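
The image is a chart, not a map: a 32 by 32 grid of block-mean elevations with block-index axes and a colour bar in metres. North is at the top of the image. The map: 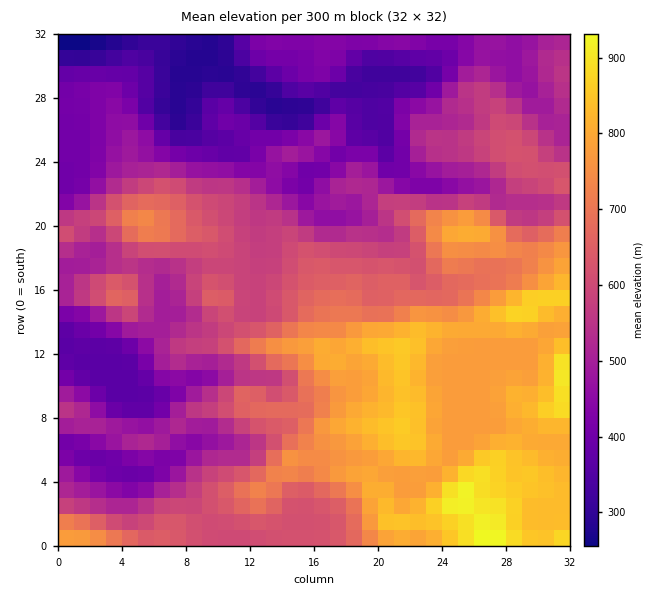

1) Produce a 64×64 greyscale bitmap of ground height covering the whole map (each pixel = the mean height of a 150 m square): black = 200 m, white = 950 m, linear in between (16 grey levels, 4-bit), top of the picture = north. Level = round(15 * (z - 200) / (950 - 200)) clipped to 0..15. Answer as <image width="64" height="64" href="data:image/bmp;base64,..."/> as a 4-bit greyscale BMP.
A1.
<image width="64" height="64" href="data:image/bmp;base64,Qk12CAAAAAAAAHYAAAAoAAAAQAAAAEAAAAABAAQAAAAAAAAIAAATCwAAEwsAABAAAAAAAAAAAAAAABEREQAiIiIAMzMzAERERABVVVUAZmZmAHd3dwCIiIgAmZmZAKqqqgC7u7sAzMzMAN3d3QDu7u4A////AMzMu7qpmZmZiIiIiIiIiIiJmZqrvMzMzN3u//7u3d3uu7u6qpmZmZmIiIiIiIiIiIiZmrvMzMzM3d7v/u3d3d27uqmYiIiZmYiIiIiIiIiIiJmavN3d3d3d7u7u7d3d3aqZmId3iImYiIiIiZmYiIiImZq83d3d3e7u7u7t3d3diIh3d3d4iIiIiImZqpmIiImZmrzdzM3e7u7u7u3d3d13d2ZmZmd4iIiJmZqqqZiImZmqvNzMzN7v/u7u7d3d3XZmZmVVVmd3eImZqruqmZmZqqvM3MzMze7+7u7d3d3dZmZVVERFVmd4iJmqq6qZmaqrvMzMzMzM3u7u3d3d3d1mVVRERERVZneIiZmqq6qqq7vMzMzMzMzN7u7d3d3d3WVURERERERWZ3iIiJmru7u7zMzMzMzMzMze7u3d3d3MVUREREREREVmd3d3iKu7u7u7zMzMzMzMzM3e7d3dzMxEREREVVVVRVZmZmZ3mru7u7u7zMzd3czMzM3d3dzMzERERVVmZmZVVVZmZneJqqu7u7zMzd3dzMzMzM3czMzMRFVWZmd3ZmVVVWZnd4iaq7vMzM3d3d3MzMzMzMzMzMxVZmZmZmZmZmVWZniIiZmrvMzM3d3d3czMzMzMzMzMzGZmZlVVVVZnZmZ3iJmZmaq8zMzd3d3dzMzMzMzMzN3dd3ZlRERERWd3d4iZmZqZmqu8zM3d3d3MzMzMzMzN3e53dlRDMzNEVneIiZqqmaqqq7vMzM3d3czMzMzMzM3e7mZlVDMzM0RFZ3iJmqmZmaqru8zMzd3dzMzMzMzMzN3uVVRDMzMzREVWZniZmIiJqqu8zMzN3dzMzMzMzMzMze5URDMzMzRFVVVVZ3iHd4mqu7zMzM3d3MzMzMzMzMzN7kQzMzMzRFVlVVVWZ3d4iau7zMzMzd3czMzMzMzMzM3uQzMzMzNFVmZmVmZneImaq8zMzMzN3dzMzMzMzMzMze5DMzMzNEVnd3dnd4iZq7u8zMzMzN3d3MzMzMzMzMzN7jMzMzM0VWd3d3iImqu7u7zMzMzd3d3dzMzMzMzMzMzdM0MzNERVZneIiImaqru7vMzMzN3d3d3MzMzMzMzMzM0zREREVWZmd3d4iJmZqqu7u7vMzd3d3dzMzMzMzMzMzDRERVZmZmZmd3eIiIiJmqqqq7u7u8zNzMzMzMzd3MzMRERVZ3d2ZmZneIiIiIiZmqqqqqqqu8zMu8zM3d3dzMxVVWd4iHZmZneImIiIiImaqqqqmZmqu7uru8zd3u7d3WZ3eJmZdmZmeJmZiIiImZmqqqmZmZqqqqqqu8zd7u3dZ3iJmql2Zmd4mZmIiIiZmZmqqZmZmZmZmaqru8zd3d1meImamHdmZ4iZmIiIiImZmZmZmZmZmZmZmqqqq7zM3WZneIiIdmZneIiIiIiIiJmZmZmZmZmImaqqqqqqq7zMZmZnd3d2Znd4iIiIiIiImZmZmZmZmYiaqqqqqqqru8xmZmZnd3d3d3iIiIiIiIiZmZiIiIiIiJqqqqqqqqu7zGZmZmd3iIiIiIiIiId4iImYiIiIiIiJmru7q7u7u7u8d3Zmd4iZmZiIiIiId3iIiIiIiId3eImru7u7u7qqq7uId2d4maqqmZmZiIh3eIiId3d3d3d3iavMzMzLqpqqu4iHd4mqu7qpmZmIh3d4iHdmZmd2Z3iau8zMzLqZmZmqiIiIiau7qqmZiIiHd3d3ZlVVZmZ3iJq7zMzLqYiIiJlnd4iaq7uqqZiIiId3d3ZlVVVVZniJmqqru7qHd3d3iFVmeJmqqqqZmIiIh3d3ZlVWZlVniIiIiIiZmHd3d3d3RFVniJmZmZmIiIiHd2ZlVVZmZmd3d3ZmZmd2Znd3d3hERVZ3iIiZmIh4iHd2ZVVEVmZmZ2ZlVVVVVWZnd3iIiEREVWZ3eIiHd3d3dmVVRERFZndmVURERVVVVmeIiIiZRERFZmZ3d3ZmZmZVVVVURERWZmVURFVVZmZmd4iIiJlEREVWZmZmZVVVVURFVVVEREVWZUREVWZmZnd4iIiIiERERVZmVVVUREREREVWZlVERFVUQ0Vmd3d3eIiIiIh3RERFVWZVVEREQzM0RVZmZmVEREQzRWd3d3iIiIiIh3dEREVVZlVEMzMzMzREVVVmZlREQzNFZ3d3eIiIiIh3ZkRERVVmVUMyIzM0RERDRERWZUMzM0Vnd3d3eIiIh3ZmRERFVVVUMiIjNEREQzIiM0VVQzMzRWdmZnd3iIh3ZmZEREVVVUMyIiM0REQyIiIiNFQzMzNFZmZmZ3eIh3ZmZkRERVVUMyIiIjREMyIiIiIjRDMzM0VlVmd3d4iHZmZnRERFVVQzIiIiM0MyIiIiIiIzMzMzRVVWZ3d4h3ZmZmdERFVVRDMiIiIjMyIiIiMzMiMzMzM0REVmd3d3ZlVmd0RERVREMyIiIiIiIiIjM0RDMyIjMzMzNFZ3d3ZlVmZ3REREREQzIiIiIiIiIjNERERDMiIiIiIzRWd3ZlVWZ3czMzMzNDMiIiIiIiIzREREVVQzIiIiIzNEVmZlVVZndyMiIzMzMyIiIiIiIzRERERVVEMzMzMzM0RVZVVVVmd3IiIiIjMyIiIiIiIzRERERFVURDM0RERERFVVVVVWZ3cRERIiIiIiIiIiIjRFVVVVVVVEREVVVEREVVVVVVZmZhERERIiIiIiIiIiNEVVVVVVVVVVVVVVRERVVWVVVmZm"/>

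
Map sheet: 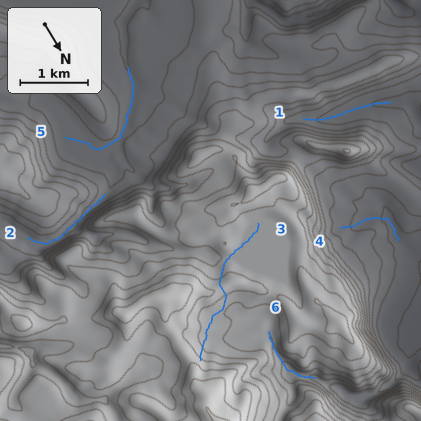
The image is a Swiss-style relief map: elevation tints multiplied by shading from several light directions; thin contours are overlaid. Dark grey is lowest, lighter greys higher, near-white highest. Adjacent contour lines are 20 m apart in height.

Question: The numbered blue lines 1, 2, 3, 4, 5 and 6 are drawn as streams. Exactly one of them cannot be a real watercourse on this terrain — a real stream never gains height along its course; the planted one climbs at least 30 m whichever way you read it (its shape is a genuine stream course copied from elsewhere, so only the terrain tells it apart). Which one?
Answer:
3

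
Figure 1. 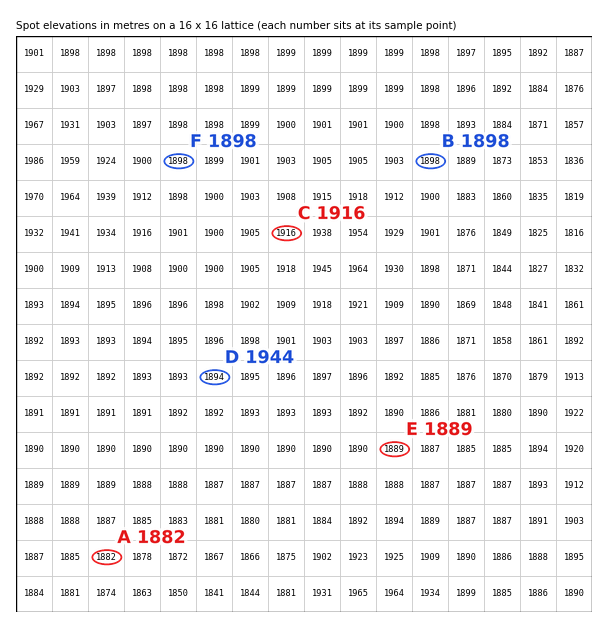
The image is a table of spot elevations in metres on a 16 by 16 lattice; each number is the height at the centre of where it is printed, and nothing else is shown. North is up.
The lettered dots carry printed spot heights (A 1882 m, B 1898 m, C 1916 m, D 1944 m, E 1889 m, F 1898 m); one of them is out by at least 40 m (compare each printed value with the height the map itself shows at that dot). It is D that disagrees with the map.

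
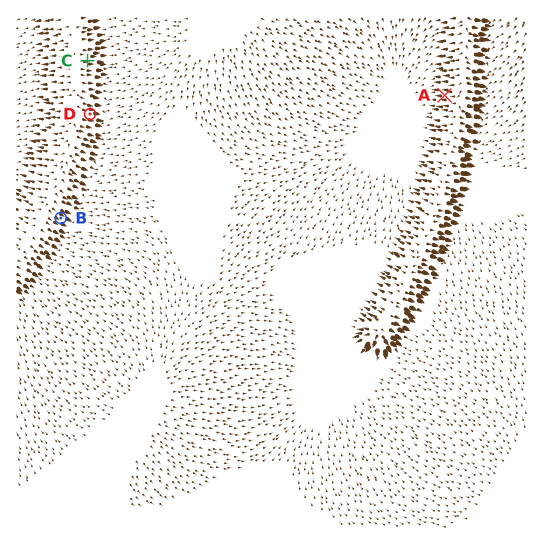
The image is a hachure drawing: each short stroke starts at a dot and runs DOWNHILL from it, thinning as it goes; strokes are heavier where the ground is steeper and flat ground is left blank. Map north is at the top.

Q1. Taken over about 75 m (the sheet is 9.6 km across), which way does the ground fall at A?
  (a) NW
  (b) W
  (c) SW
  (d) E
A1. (b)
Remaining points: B SE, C E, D E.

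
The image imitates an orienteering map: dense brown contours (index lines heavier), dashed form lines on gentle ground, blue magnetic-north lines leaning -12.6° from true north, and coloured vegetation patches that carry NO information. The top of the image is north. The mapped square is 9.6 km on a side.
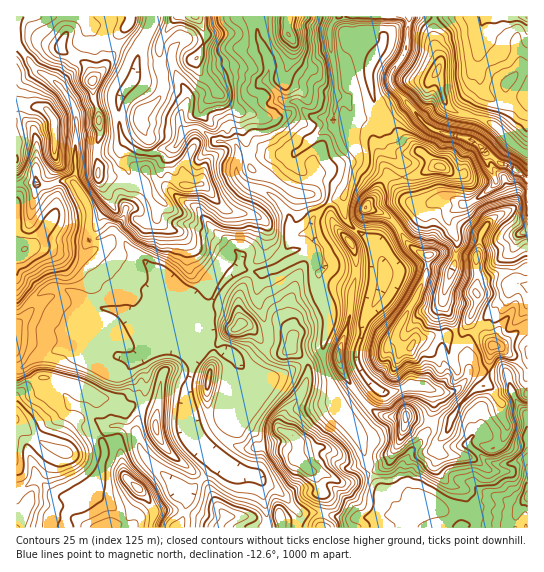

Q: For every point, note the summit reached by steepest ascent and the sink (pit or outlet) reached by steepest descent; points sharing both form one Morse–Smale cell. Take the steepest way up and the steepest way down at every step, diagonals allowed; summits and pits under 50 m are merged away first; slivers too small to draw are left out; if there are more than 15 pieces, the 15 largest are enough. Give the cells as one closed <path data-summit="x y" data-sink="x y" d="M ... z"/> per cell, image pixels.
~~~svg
<path data-summit="93 81" data-sink="483 150" d="M197 127l-12 4-10 16-12 1-12 5-12-1-13-9-13 8-36-2-2 2 1 22-3 6 16 31 0 29 9 0 12-8 4 0 15 18 22 19 18 9 23 26-21 1-21 16-12 1-24-12-21-2-24-16-8-3-11 0-34 25 1 55 5 0 13-11 16-4 22-12 18 6 12 9 18 0 12 5 6 0 38-24 22-1 4-5 0-12-3-8 13-12 11-18 14-12 27 3 37-16 7 0 4 3 4 11 4 1 3-4-1-17-12-17 1-12 19-20 13-4 9-32-2-8-8-8-8-20-5-1-11 5-26 22-51 0-4 2-1-8-3-5-8-3-11 0z"/><path data-summit="293 435" data-sink="483 150" d="M309 256l-7 0-41 18-4 13 0 15 10 24 1 19-19 22-5 2 15 13-4 16-16 15-5 3-5-1-6 5-28 13-3 5 11 13 23 16 11 5 21 4 7 8 8 3 12 9 14 17 24 0 2-3 0-12-11-26 13 3 14 8 9 0 21-12-11-32-20-30-15-40-2-23 6-21 0-14-10-22 1-16-7-14z"/><path data-summit="195 17" data-sink="483 150" d="M257 16l-103 0-1 6-16 35-2 20-12 16-4 9 0 20 5 20 15 10 12 1 12-5 12-1 10-16 12-4 18 14 11 0 8 3 3 5 1 8 4-2 51 0 26-22 14-5 0-8-24-5-14-14-12 0-16-19 2-19-12-28z"/><path data-summit="17 419" data-sink="483 150" d="M73 341l-22 12-16 4-13 11-6 1 1 159 50 0 0-15 22-19 10-16 5-20-1-20 4-9 6-4 8 0 15 6 11-49 0-9-6-12-8 0-12-5-18 0-12-9z"/><path data-summit="411 346" data-sink="483 150" d="M449 199l-7 0-23 8-28 21-12 15 5 24 0 12-4 14-16 28-8 38 11 20 15 13 12 0 16-7 11 0 18 7 12 0 12-9 5-8 1-16-12-14-2-18-12-25 2-15 10-22 2-19-1-9-8-15 0-8 15-9z"/><path data-summit="493 346" data-sink="483 150" d="M487 153l1 13 8 16-21 18-24 11-3 3 0 8 9 15 42 3 20-7-7 18 4 31-4 3-4 9-16 13-9 16-14 15-2 8 2 23-4 12-14 11-20-2 2 7-2 24 18 4-2 8-10 9-2 8 7 5 24 1 11-12 10 4 12-3 8-14 0-6-6-10 0-12 14-8 13-1 0-213-11-10-8-6-8-1z"/><path data-summit="25 249" data-sink="483 150" d="M71 181l-12 0-9 4-11 0-4-2-19 2 0 126 5 0 16-15 13-8 11 0 8 3 24 16 21 2 24 12 12-1 21-16 19-1 1-2-22-24-18-9-22-19-15-18-4 0-12 8-9 0 0-29-9-19z"/><path data-summit="437 71" data-sink="527 17" d="M527 16l-92 0-2 10 2 21 5 11-4 17 4 6 5 22 10 9 34 9 8 6 18 20 11 6 2 0z"/><path data-summit="493 346" data-sink="527 497" d="M526 393l-11 2-14 8 0 12 6 10 0 6-7 14-6 3-17-4-11 12-24-1-7-5 2-8 10-9 2-8-11-4-7 1-10 19-10 10-10 16 0 10 8 20 8 11 4-3 10 0 12 6 10 0 41-14 9 2 16 8 9-9 0-103z"/><path data-summit="93 81" data-sink="483 150" d="M81 16l-65 1 0 26 21 28 14 8 10 8 10 14 4 12 24-9 19-3 17-24 2-15 0-5-11-8-20-5-7-4z"/><path data-summit="138 489" data-sink="483 150" d="M121 425l-8 0-6 4-4 9 1 20-5 20-10 16-22 19 1 14 110 1 6-13 3-20-39-34-8-12-4-16z"/><path data-summit="155 426" data-sink="483 150" d="M199 336l-22 1-36 24 6 12 0 9-3 19-8 25 4 23 11 15 28 27 7 2 7-4 24-28-22-19-6-11-2-42z"/><path data-summit="441 167" data-sink="483 150" d="M409 104l-24 19-8 2 6 20 20 21 0 20 4 11 4 4 16 3 15-5 7 0 13 5 7 0 24-18 3-7-8-13-1-12-10-11-12-6-18-2-14-6-17-15z"/><path data-summit="93 81" data-sink="483 150" d="M409 16l-71 0-6 7-3 7 0 9 7 36 0 16 1 4 10 7 7 14 28 8 16-11 10-10-13-13-6-12 18-31z"/><path data-summit="54 125" data-sink="483 150" d="M17 44l-1 139 19 0 4 2 11 0 9-4 14 2 3-10-1-64-14-22-10-8-14-8z"/>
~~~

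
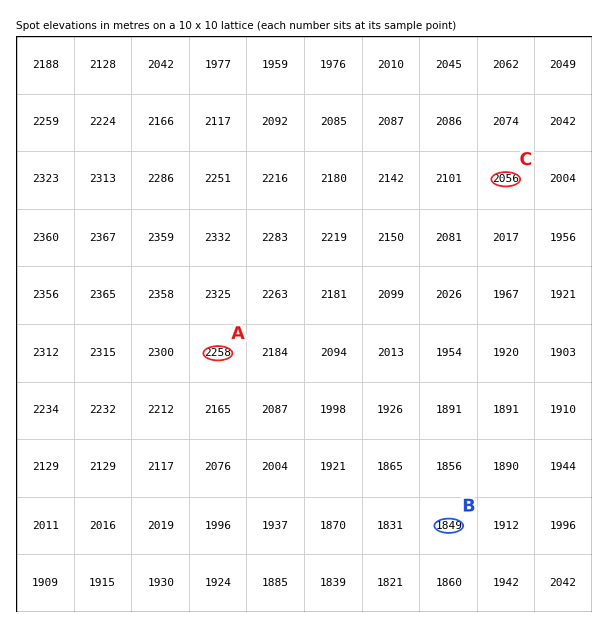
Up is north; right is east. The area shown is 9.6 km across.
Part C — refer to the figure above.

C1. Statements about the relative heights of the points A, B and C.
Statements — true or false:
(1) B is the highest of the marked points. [false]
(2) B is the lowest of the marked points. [true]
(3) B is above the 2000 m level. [false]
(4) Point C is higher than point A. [false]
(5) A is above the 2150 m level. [true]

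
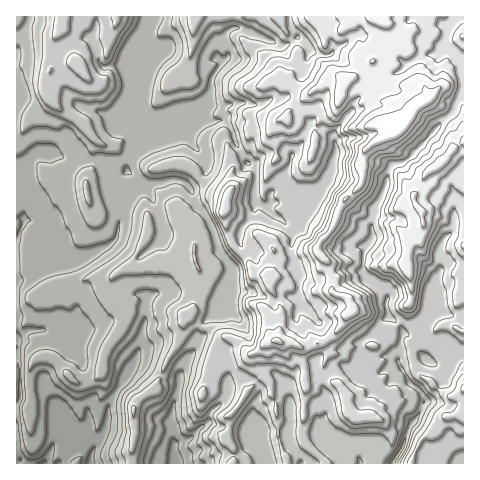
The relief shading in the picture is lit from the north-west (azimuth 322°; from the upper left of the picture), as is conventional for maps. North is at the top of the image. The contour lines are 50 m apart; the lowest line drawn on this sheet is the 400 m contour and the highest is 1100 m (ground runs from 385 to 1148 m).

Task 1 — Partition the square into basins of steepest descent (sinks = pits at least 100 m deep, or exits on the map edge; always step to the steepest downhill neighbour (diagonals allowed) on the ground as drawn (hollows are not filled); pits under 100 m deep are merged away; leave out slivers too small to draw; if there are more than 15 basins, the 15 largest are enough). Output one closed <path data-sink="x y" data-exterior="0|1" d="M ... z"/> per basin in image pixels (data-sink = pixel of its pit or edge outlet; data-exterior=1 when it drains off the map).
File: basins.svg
<path data-sink="43 463" data-exterior="1" d="M463 16l-447 1 1 447 114 0 4-29-1-30 7-9 15-7 11-28 14-21 3-20 4-5 13 13 9 1 10 7 18 6 11 11 8-1 9-8-4 17 1 14-17 17-6 12-10 12-2 25 6 10-1 12 92 0-21-21-2-5 4-49-5-40 7-1 21-9 13-12 4-10 7-7-6-12-15-5 1-14-5-16 29 0 14 4 35-3 1-21 12-6 4-5-1-20-7-8-1-8 6-6 6-15 16-12 12-14 10-7z"/><path data-sink="392 463" data-exterior="1" d="M463 142l-9 6-12 14-16 12-6 15-6 6 1 8 7 8 1 20-4 5-12 6-1 21-35 3-14-4-29 1 5 15-1 14 15 5 6 12-7 7-4 10-13 12-21 9-7 1 5 40-4 49 2 5 22 22 84 0 11-24 6-6 10-3 11-15 16-3z"/><path data-sink="176 463" data-exterior="1" d="M188 315l-4 5-3 20-13 18-12 31-15 7-7 9 1 30-3 16 0 13 101-1 1-12-6-10 2-25 10-12 6-12 17-17-1-14 2-5 0-10-9 7-6 0-11-11-18-6-10-7-9-1z"/>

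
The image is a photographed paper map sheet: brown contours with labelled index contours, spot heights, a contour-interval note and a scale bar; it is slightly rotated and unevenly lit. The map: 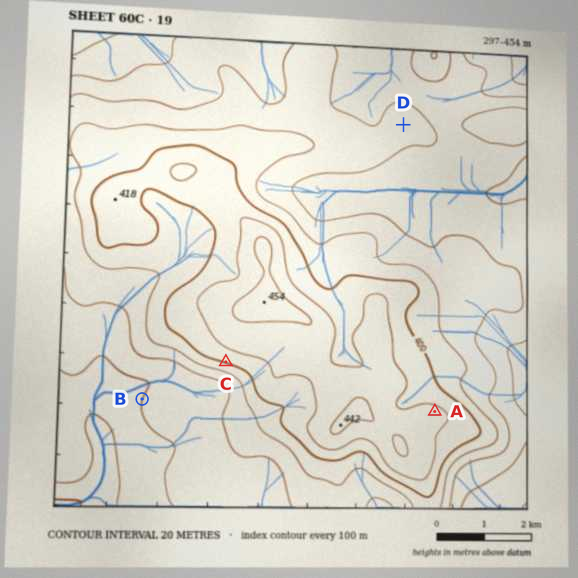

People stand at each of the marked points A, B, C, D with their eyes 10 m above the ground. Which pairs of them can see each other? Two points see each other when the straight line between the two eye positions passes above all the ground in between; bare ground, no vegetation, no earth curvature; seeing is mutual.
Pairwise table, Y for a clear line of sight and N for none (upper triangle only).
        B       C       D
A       N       N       Y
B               Y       N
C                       N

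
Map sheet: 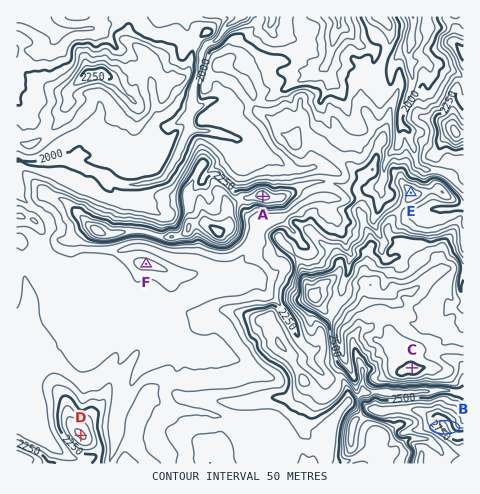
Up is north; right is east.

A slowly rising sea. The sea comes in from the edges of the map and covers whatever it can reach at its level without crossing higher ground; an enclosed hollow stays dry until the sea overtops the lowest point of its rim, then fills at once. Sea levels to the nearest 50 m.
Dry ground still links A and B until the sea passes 2200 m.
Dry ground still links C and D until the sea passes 2150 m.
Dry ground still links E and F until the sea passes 2100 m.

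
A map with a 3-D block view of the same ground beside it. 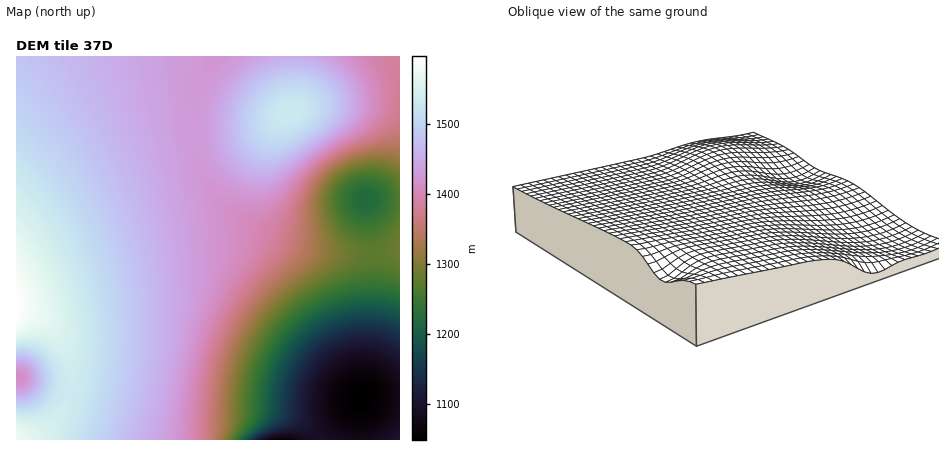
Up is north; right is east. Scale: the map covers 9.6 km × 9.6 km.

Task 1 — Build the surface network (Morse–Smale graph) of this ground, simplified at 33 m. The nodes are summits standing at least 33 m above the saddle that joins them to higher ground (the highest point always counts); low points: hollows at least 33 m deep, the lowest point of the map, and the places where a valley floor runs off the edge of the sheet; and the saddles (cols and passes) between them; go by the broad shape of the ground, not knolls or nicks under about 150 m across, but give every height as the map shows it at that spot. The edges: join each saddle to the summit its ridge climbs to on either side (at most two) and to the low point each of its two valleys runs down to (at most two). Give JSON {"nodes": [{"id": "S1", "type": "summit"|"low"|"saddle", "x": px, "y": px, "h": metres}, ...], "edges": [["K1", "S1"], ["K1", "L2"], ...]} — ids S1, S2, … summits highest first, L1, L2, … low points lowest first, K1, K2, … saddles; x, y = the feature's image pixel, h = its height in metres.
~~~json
{"nodes": [
{"id": "S1", "type": "summit", "x": 16, "y": 312, "h": 1597},
{"id": "S2", "type": "summit", "x": 16, "y": 440, "h": 1578},
{"id": "S3", "type": "summit", "x": 290, "y": 114, "h": 1532},
{"id": "L1", "type": "low", "x": 360, "y": 400, "h": 1049},
{"id": "L2", "type": "low", "x": 366, "y": 200, "h": 1220},
{"id": "L3", "type": "low", "x": 18, "y": 378, "h": 1412},
{"id": "K1", "type": "saddle", "x": 70, "y": 392, "h": 1534},
{"id": "K2", "type": "saddle", "x": 194, "y": 136, "h": 1430},
{"id": "K3", "type": "saddle", "x": 372, "y": 254, "h": 1275}],
"edges": [["K1", "S1"], ["K1", "S2"], ["K1", "L1"], ["K1", "L3"], ["K2", "S1"], ["K2", "S3"], ["K2", "L2"], ["K3", "S1"], ["K3", "L1"], ["K3", "L2"]]}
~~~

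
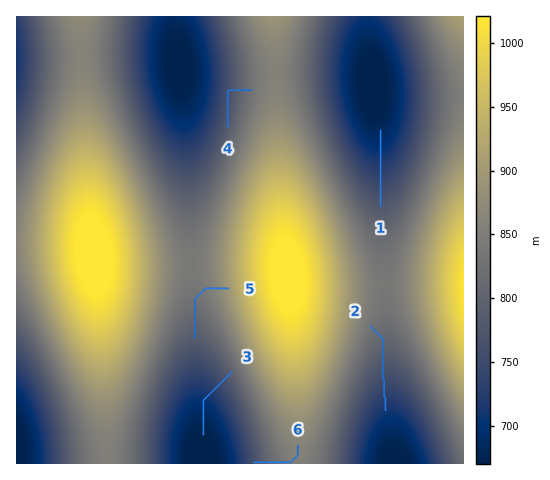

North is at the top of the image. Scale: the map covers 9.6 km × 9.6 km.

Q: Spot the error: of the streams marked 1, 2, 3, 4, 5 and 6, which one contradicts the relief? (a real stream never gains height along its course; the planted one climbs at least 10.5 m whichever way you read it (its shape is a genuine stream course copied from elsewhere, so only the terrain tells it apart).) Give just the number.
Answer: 4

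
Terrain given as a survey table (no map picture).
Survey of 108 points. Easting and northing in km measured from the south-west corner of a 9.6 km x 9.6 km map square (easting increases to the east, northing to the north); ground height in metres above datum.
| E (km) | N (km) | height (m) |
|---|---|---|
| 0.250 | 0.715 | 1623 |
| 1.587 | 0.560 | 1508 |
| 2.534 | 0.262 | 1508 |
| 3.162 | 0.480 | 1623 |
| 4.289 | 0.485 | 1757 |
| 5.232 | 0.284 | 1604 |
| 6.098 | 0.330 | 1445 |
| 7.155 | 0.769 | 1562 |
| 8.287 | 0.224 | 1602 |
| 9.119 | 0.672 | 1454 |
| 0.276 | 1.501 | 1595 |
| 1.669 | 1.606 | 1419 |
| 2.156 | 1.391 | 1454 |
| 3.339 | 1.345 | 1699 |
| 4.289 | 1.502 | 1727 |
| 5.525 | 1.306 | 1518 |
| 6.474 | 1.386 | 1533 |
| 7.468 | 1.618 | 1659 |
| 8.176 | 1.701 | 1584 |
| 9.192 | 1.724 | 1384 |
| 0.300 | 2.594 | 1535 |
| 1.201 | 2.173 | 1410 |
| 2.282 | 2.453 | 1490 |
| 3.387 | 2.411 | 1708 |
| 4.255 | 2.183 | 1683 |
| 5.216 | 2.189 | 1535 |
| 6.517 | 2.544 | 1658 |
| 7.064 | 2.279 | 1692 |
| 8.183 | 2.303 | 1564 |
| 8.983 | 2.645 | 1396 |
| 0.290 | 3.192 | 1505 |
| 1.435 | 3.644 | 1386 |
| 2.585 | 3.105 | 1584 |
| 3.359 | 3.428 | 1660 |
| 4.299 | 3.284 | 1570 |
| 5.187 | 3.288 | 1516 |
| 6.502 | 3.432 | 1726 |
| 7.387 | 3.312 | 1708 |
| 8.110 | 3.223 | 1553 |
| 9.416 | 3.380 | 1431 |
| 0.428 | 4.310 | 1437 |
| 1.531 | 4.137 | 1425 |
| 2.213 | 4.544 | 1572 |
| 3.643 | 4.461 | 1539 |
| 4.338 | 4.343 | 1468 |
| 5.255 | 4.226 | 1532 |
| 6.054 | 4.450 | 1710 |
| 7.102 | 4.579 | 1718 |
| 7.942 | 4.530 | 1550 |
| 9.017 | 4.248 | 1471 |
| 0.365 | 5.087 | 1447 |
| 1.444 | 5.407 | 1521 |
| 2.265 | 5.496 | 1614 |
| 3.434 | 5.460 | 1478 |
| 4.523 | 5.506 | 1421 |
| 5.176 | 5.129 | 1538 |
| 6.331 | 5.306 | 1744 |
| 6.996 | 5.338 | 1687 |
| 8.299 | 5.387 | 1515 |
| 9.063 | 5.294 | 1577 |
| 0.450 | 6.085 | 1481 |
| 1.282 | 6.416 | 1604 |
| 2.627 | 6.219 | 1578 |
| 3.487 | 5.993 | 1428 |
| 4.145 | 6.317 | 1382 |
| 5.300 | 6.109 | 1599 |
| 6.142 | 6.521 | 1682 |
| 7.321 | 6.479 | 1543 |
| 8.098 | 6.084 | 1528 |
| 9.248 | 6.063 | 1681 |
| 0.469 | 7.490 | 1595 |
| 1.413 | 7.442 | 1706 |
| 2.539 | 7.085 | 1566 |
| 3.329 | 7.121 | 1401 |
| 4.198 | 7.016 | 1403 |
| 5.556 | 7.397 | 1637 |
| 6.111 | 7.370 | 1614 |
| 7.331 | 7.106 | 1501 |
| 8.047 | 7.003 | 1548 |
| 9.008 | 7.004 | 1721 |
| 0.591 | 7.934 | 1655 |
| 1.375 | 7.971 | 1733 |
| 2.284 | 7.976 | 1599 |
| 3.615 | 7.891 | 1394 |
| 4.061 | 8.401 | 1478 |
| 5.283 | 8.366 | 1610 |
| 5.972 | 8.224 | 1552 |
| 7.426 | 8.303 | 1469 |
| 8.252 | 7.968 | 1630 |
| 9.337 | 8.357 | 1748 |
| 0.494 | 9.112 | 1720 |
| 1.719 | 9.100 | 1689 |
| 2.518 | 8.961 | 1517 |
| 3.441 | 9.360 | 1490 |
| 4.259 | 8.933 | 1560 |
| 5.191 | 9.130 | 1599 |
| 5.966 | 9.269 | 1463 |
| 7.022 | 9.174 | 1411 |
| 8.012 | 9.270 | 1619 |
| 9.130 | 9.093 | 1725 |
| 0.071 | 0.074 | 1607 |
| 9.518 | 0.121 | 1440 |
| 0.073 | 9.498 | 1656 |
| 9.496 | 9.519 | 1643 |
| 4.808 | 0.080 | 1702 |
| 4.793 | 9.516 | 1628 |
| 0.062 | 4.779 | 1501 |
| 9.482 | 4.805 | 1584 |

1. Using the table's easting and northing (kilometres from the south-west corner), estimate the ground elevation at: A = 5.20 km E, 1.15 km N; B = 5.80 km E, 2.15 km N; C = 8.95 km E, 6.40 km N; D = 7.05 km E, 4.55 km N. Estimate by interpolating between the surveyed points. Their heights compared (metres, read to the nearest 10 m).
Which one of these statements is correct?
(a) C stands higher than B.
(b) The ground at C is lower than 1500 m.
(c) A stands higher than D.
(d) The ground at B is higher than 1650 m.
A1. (a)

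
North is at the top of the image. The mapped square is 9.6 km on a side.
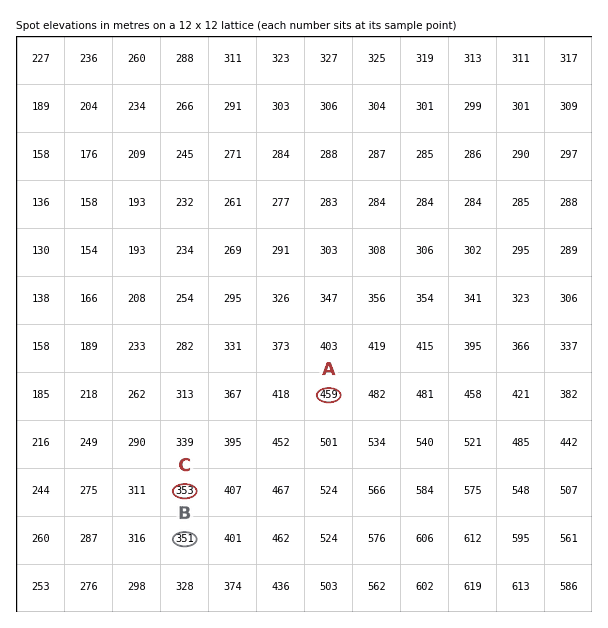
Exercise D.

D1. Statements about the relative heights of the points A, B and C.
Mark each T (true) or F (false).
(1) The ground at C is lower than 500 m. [T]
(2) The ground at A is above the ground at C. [T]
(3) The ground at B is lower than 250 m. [F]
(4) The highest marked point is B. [F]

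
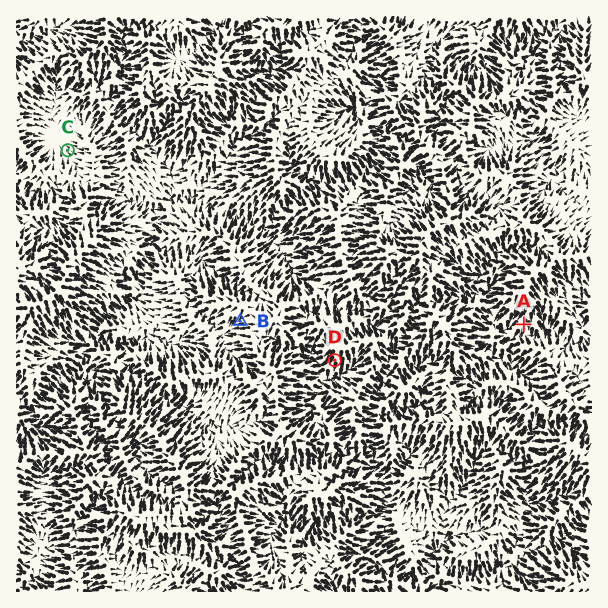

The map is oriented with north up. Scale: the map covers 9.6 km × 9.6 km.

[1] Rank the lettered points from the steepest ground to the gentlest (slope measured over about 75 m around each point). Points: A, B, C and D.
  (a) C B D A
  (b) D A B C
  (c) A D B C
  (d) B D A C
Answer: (c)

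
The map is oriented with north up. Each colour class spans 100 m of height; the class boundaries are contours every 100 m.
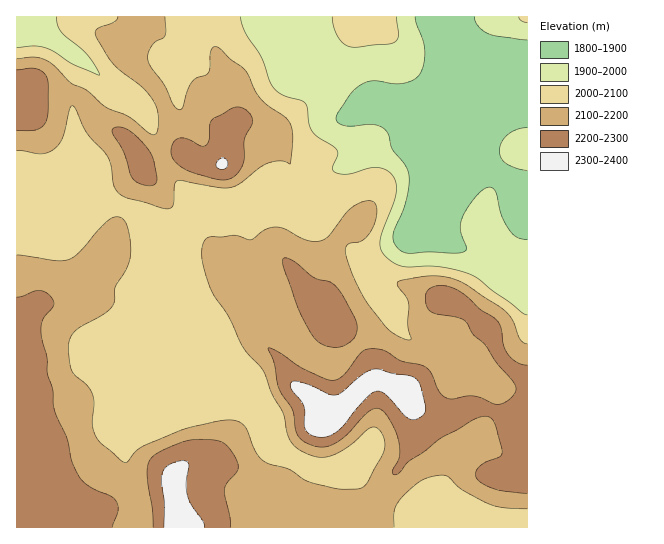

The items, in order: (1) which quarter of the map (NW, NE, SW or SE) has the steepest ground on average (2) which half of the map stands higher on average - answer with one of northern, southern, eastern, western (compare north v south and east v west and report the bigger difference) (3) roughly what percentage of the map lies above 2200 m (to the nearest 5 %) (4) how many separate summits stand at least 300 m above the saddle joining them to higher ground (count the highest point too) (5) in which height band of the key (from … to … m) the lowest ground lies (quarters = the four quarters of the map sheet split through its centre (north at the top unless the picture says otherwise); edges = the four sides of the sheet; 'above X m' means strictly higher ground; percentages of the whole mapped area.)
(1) The south-east quarter is the steepest part of the map.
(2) The southern half stands higher on average than the northern half.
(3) About 20 % of the map lies above 2200 m.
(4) Counting only tops that stand 300 m proud, the map has 1 summit.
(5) The lowest point is somewhere between 1800 and 1900 m.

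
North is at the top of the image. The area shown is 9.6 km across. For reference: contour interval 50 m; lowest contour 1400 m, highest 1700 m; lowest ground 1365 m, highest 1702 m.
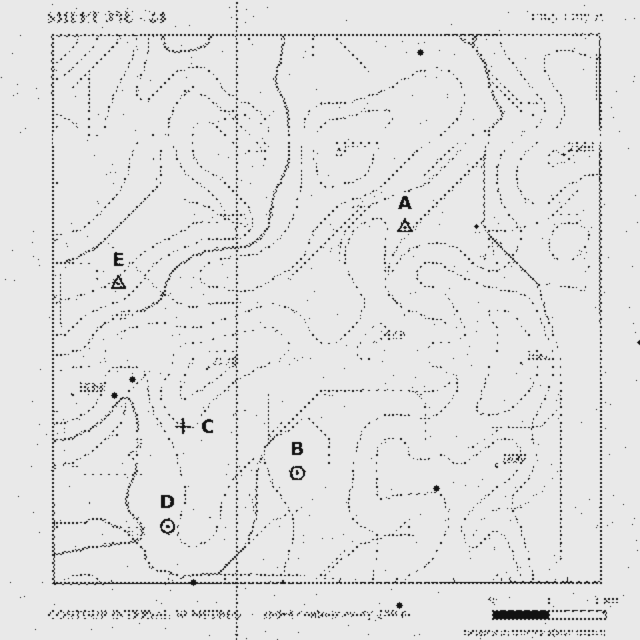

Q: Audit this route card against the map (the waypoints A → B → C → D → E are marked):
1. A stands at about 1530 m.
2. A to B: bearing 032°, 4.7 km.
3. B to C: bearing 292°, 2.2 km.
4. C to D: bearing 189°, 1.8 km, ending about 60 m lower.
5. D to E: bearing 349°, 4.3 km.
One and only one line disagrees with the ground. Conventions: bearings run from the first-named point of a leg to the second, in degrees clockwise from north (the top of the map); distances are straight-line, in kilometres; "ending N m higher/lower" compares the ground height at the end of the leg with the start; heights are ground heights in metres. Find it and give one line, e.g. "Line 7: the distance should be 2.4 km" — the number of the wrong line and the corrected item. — Line 2: the bearing should be 204°.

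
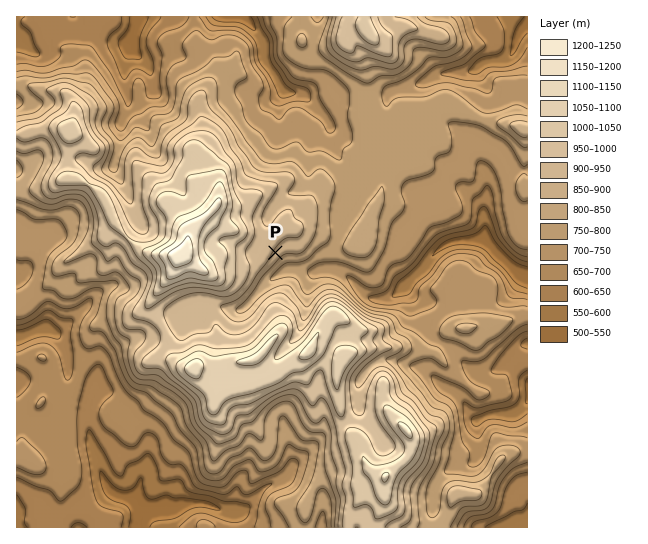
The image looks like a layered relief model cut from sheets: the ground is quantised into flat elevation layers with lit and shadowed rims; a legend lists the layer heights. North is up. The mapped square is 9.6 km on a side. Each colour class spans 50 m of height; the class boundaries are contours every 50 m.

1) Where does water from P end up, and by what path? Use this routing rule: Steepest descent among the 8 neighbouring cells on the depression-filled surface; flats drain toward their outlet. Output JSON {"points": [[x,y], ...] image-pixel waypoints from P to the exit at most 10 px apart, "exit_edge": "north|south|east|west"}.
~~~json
{"points": [[275, 253], [286, 263], [294, 270], [305, 270], [315, 271], [326, 270], [337, 271], [347, 277], [358, 287], [369, 298], [379, 299], [390, 298], [401, 289], [411, 279], [422, 270], [430, 259], [439, 249], [450, 243], [461, 241], [471, 241], [482, 241], [493, 249], [503, 259], [514, 270], [525, 274], [527, 275]], "exit_edge": "east"}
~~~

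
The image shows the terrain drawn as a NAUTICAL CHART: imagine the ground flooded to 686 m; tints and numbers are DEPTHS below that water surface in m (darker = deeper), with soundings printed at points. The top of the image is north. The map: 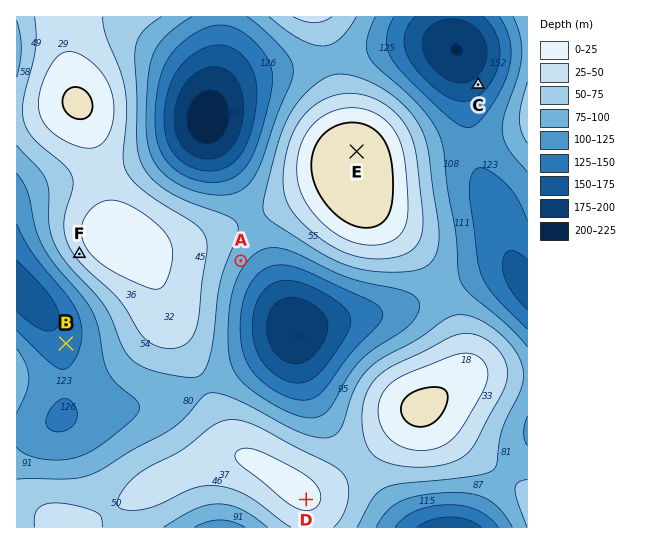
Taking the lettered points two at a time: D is above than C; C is below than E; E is above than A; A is below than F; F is above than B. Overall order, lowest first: C B A F D E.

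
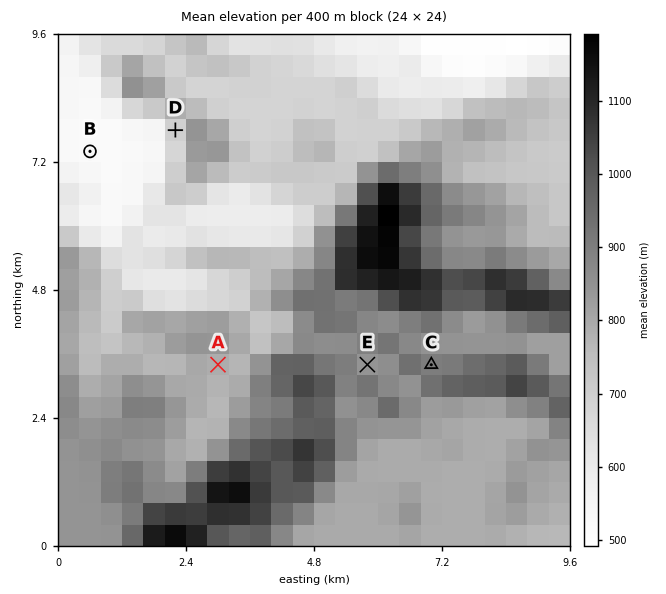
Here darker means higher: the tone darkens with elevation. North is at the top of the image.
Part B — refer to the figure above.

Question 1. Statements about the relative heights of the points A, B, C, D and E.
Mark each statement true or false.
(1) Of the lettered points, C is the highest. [true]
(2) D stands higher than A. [false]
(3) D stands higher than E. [false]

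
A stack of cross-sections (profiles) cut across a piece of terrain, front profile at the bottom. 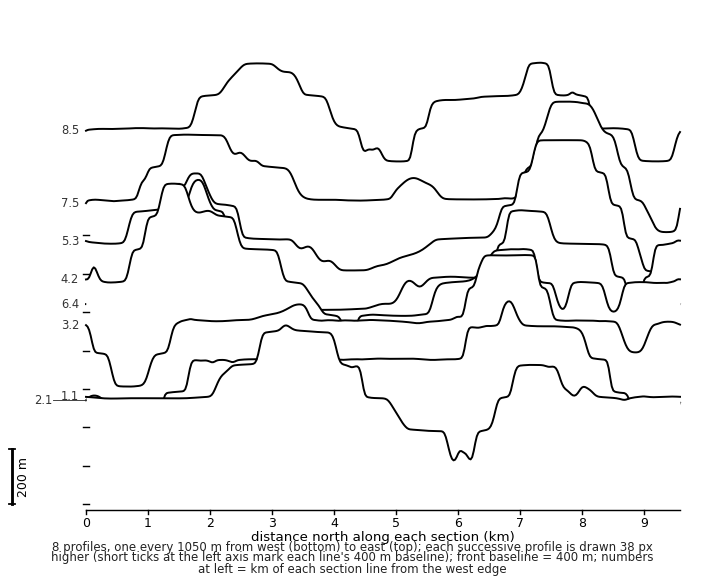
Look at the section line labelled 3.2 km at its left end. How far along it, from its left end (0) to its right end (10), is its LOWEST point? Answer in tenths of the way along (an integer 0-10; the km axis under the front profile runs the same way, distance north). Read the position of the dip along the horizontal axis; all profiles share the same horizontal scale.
1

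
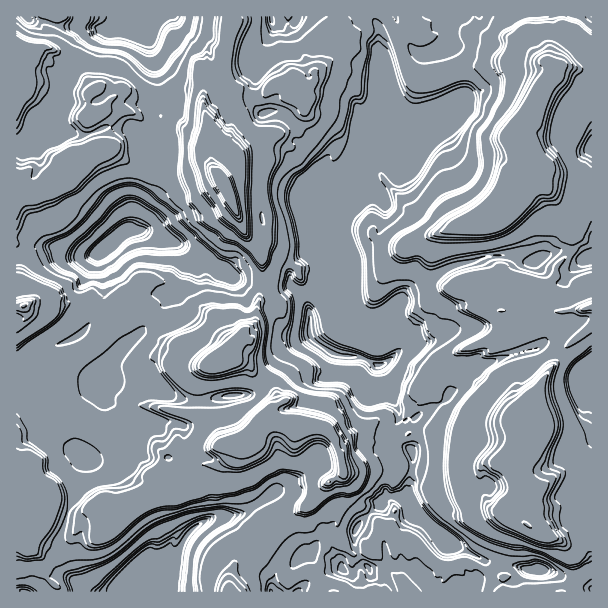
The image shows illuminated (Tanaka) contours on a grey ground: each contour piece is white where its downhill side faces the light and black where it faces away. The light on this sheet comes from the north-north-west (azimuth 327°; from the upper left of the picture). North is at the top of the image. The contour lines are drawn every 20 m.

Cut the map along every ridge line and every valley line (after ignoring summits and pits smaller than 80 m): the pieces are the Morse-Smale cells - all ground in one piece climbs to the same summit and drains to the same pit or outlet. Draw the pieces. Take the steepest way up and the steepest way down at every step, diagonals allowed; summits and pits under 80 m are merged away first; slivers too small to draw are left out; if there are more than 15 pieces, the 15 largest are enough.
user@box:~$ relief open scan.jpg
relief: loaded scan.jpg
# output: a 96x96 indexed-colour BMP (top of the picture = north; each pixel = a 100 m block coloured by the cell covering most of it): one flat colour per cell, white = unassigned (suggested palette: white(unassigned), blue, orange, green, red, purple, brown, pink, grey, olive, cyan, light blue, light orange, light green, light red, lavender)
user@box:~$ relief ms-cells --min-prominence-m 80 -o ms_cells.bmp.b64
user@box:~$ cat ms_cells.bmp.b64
<image width="96" height="96" href="data:image/bmp;base64,Qk12EgAAAAAAAHYAAAAoAAAAYAAAAGAAAAABAAQAAAAAAAASAAATCwAAEwsAABAAAAAAAAAA////ALR3HwAOf/8ALKAsACgn1gC9Z5QAS1aMAMJ34wB/f38AIr28AM++FwDox64AeLv/AIrfmACWmP8A1bDFAIiI/////4iIiIjd3d3d3d3d2qqqqqqqqqqqqqqqqqqqqqqqqqqqpVVVVVVVVVVVVYiIj///iIiIiIiN3d3d3d3d2qqqqqqqqqqqqqqqqqqqqqqqqqqqpVVVVVVVVVVVVYiIiP+IiIiIiIiN3d3d3d3d3aqqqqqqqqqqqqqqqqqqqqqqqqqqpVVVVVVVVVVVVYiIiIiIiIiIiIiI3d3d3d3d3aqqqqqqqqqqqqmqqqqqqqqqqqqqpVVVVVVVVVVVVYiIiIiIiIiIiIiIiN3d3d3d3aqqqqqqqqqqqpmZqqqqqqqqqqqqqlVVVVVVVVVVVYiIiIiIiIiIiIiIiIjd3d3d3dqqqqqqqqqqqpmaqqqqqqqqqqqqpVVVVVVVVVVVVYiIiIiIiIiIiIiIiIiN3d3d3dqqqqqqqpqqqZmaqqqqqqqqqqqlVVVVVVVVVVVVVYiIiIiIiIiIiIiIiIiN3d3d3d2qqqqqqZmqqZmaqqqqqqqqqqVVVVVVVVVVVVVVVYiIiIiIiIiIiIiIiIiI3d3d3d2qqqqqmZmamZmaqqqqqqqqqlVVVVVVVVVVVVVVVYiIiIiIiIiIiIiIiIiIjd3d3d2qqqqqmZmZmZmaqqqqqqqqpVVVVVVVVVVVZmVVVYiIiIiIiIiIiIiIiIiIiN3d3d3aqqqpmZmZmZmaqqqqqqqqVVVVVVVVVVVmZmZVVTOIiIiIiIiIiIiIiIiIiI3d3d3dqqqpmZmZmZmaqqqqqqqlVVVVVVVVVVZmZmZmZjM4iIiIiIiIiIiIiIiIiIiI3d3d3dqZmZmZmZmZqqqqqqVVVVVVVVVVVmZmZmZmZjMziIMzM4iIiIiIiIiIiIiIiIjd3d2IiZmZmZmZmqqqqlVVVVZVVVVVZmZmZmZmZjMzMzMzMzMzMzOIiIiIiIiIiIiI3d2IiJmZmZmZmZqqqlVVVmZlVVZmZmZmZmZmZjMzMzMzMzMzMzMziIiIiIiIiIiIjdiIiImZmZmZmZqqpVVVVmZmZmZmZmZmZmZmZjMzMzMzMzMzMzMzMzOIiIiIiIiIiIiIiIiJmZmZmZmqpVVVVVVmZmZmZmZmZmZmZjMzMzMzMzMzMzMzMzOIiIiIiIiIiIiIiIiJmZmZmZmqpVVVVVVmZmZmZmZmZmZmZjMzMzMzMzMzMzMzMzOIiIiIiIiIiIiIiIiImZmZmZmqqlVVVVVmZmZmZmZmZmZmZjMzMzMzMzMzMzMzMzOIiIiIiIiIiIiIiIiIiJmZmZmqqlVVVVVWZmZmZmZmZmZmZjMzMzMzMzMzMzMzMzMziIiIiIiIiIiIiIiIiImZmZmqqlVVVVVVVmZmZmZmZmZmZjMzMzMzMzMzMzMzMzMzMzMziIiIiIiIiIiIiJmZmZmaqlVVVVVVVVVVZmZmZmZmZjMzMzMzMzMzMzMzMzMzMzMzOIiIiIiIiIiIiJmZmZmVqlVVVVVVVVVVVmZmZmZmZjMzMzMzMzMzMzMzMzMzMzMzOIiIiIiIiIiIiJmZmZlVVVVVVVVVVVVVVWZmZmZmZjMzMzMzMzMzMzMzMzMzMzMzMziIiIiIiIiIiZmZmZVVVVVVVVVVVVVVVVZmZmZmZjMzMzMzMzMzMzMzMzMzMzMzMzM4iIiIiIiIiZmZmZVVVVVVVVVVVVVVVVVmZmZmZjMzMzMzMzMzMzMzMzMzMzMzMzMziIiIiIiImZmZmZlVVVVVVVVVVVVVVVVmZmZmZjMzMzMzMDMzMzMzMzMzMzMzMzMzOIiIiIiJmZmZmZmVVVVVVVVVVVVVVVVmZmZmZjMzMzMzMAMzMzMzMzMzMzMzMzMzOZiIiZmZmZmZmZmZVVVVVVVVVVVVVVZmZmZmZjMzMzMzMAAzMzMzMzMzMzMzMzMzOZmZmZmZmZmZmZmZVVVVVVVVVVVVVVZmZmZmZjMzMzMzMAAzMzMzMzMzMzMzMzMzM5mZmZmZmZmZmZmZVVVVVVVVVVVVVVZmZmZmZjMzMzMzMwAzMzMzMzMzMzMzMzMzMzOZmZmZmZmZmZmVVVVVVVVVVVVVVVVmZmZmZjMzMzMzMzAzMzMzMzMzMzMzMzMzMzmZmZmZmZmZmZmVVVVVVVVVVVVVVVZmZmZmZjMzMzMzMzMzMzMzMzMzMzMzMzMzMzmZmZmZmZmZERVVVVVVVVVVVVVVVWZmZmZmZjMiIjMzMzMzMzMzMzMzMzMzMzMzM5mZmZmZmZmRERVVVVVVVVVVVVVVVWZmZmZmZjIiIiIiIiMzMzMzMzMzMzMzMzMzOZmZmZmZmZERERVVVVVVVVVVVVVVVWZmZmZmZjIiIiIiIiIzMzMzMzMzMzMzMzMzmZmZmZmZmRERERVVVVVVVVVVVVVVVWZmZmZmZsIiIiIiIiIjMzMzMzMzMzMzMzM5mZmZmZmZmRERERVVVVVVBVVVVVVVVWZmZmZmZswiIiIiIiIiMzMzMzMzMzMzMzmZmZmZmZmZmRERERFVVVVVUFVVVVVVVmZmZmZmZszMIiIiIiIiIzMzMzMzMzMzOZmZmZmZmZmZmREREREVVVVVVQVVVVVVVmZmZmZmZszMwiIiIiIiIjMzMzMzMzMzOZmZmZmZmZmZEREREREVVVVVVVVVVVVVVmZmZmZmZszMzMwiIiIiIiMzMzMzMzMzM5mZmZmZmZkREREREREVVVVVVVVVVVVVZmZmZmZmZszMzMzMIiIiIiIzMzMzMzMzMzmZmZmZmZERERERERFVVVVVVVVVVVVVZmZmZmZmZszMzMzMwiIiIiIjMzMzMzMzMzOZmZmZmZERERERREVVVVVVVVVVVVVVZmZmZmZmZszMzMzMzCIiIiIiMzMzMzMzMzM5mZmZmZEREREURERVVVVVVVVVVVVVZmZmZmZmZszMzMzMzMIiIiIiIzMzMzMzMzMzmZmZmZERERFERERFVVVVVVVVVVVVZmZmZmZmZszMzMzMzMIiIiIiIjMzMzMzMzMzmZmZmZERERFERERFVVVVVVVVVVVVZmZmZmZmZszMzMzMzMwiIiIiIjMzMzMzMzMzmZmZmZERERFEREREVVVVVVVVVVZmZmZmZmZmZszMzMzMzMwiIiIiIiMzMzMzMzMzmZmZmRERERREREREVVVVVVVVVWZmZmZmZmZmZszMzMzMzMzCIiIiIiIzMzMzMzMzOZmZkRERERRERERERVVVVVVVZmZmZmZmZmZmZszMzMzMzMwiIiIiIiIiMzMzMzMzMREZERERERREREREREVVVVVmZmZmZmZmZmZmZszMzMzMzMwiIiIiIiIiMzMzMzMyIhEREREREURERERERERVVVVVVVVmZmZmZmZmZszMzMzMzMwiIiIiIiIiIzMzMyIiIREREREREUREREREREREVVVVVVVmZmZmZmZmZszMzMzMzMwiIiIiIiIiIzMzIiIiIREREREREURERERERERERVVVVVVmZmZmZmZmZszMzMzMzMwiIiIiIiIiIzMiIiIiIREREREREURERERERERERERVVVVmZmZmZmZmZszMzMzMzMwiIiIiIiIiIzIiIiIiIREREREREURERERERERERERERVVmZru2ZmZmZizMzMzCIiIiIiIiIiIiIyIiIiIiIREREREREeRERERERERERERERES7u7u7tmZruyIiIiIiIiIiIiIiIiIiIiIiIiIiERERERERHu5EREREREREREREREu7u7u7u7u7uyIiIiIiIiIiIiIiIiIiIiIiIiIiIREREREe7u7u5EREREREREREREu7u7u7u7u7uyIiIiIiIiIiIiIiIiIiIiIiIiIiIhEREREe7u7u7kREREREREREREu7u7u7u7u7uyIiIiIiIiIiIiIiIiIiIiIiIiIiIhERERER7u7u7uREREREREREREu7u7u7u7u7uyIiIiIiIiIiIiIiIiIiIiIiIiIiIhERERERHu7u7uREREREREREREu7u7u7u7u7uyIiIiIiIiIiIiIiIiIiIiIiIiIiIhEREREREe7u7uREREREREREREu7u7u7u7u7uyIiIiIiIiIiIiIiIiIiIiIiIiIiIhERERERERHu7uRERERERERERES7u7u7u7u7uyIiIiIiIiIiIiIiIiIiIiIiIiIiIREREREREREe7uRERERERERERERLu7u7u7u7uyIiIiIiIiIiIiIiIiIiIiIiIhEREREREREREREe7uREREREREREREREu7u7u7u7uyIiIiIiIiIiIiIiIiIiIiIiIREREREREREREREe7kREREREREREREREu7u7u7u7uyd3dyIiIiIiIiIiIiIiIiIiIREREREREREREREe7kRERERERERERERES7u7u7u7u3d3d3ciIiIiIiIiIiIiIiIiEREREREREREREREe5ERERERERERERERERLu7u7u7u3d3d3ciIiIiIiIiIiIiIiIiEREREREREREREREUREREREREREREREREREu7u7u7u3d3d3dyIiIiIiIiIiIiIiIiIREREREREREREREURERERERERERERERERES7u7u7u3d3d3dyIiIiIiIiIiIiIiIiIhEREREREREREREURERERERERERERERERES7u7u7u3d3d3d3ciIiIiIiIiIiIiIiIhEREREREREREREUREREREREREREREREREu7u7u7u3d3d3d3d3IiIiIiIiIiIiIiIiERERERERERERERRERERERERERERERERLu7u7u7u3d3d3d3d3IiIiIiIiIiIiIiIiIhERERERERERERREREEURERERERERERLu7u7u7u3d3d3d3d3IiIiIiIiIiIiIiIiIiERERERERERERREREERRERERERERERLu7u7u7u3d3d3d3d3IiIiIiIiIiIiIiIiIiIiERERERERERRERBERFERERERERERLu7u7u7u3d3d3d3dyIiIiIiIiIiIiIiIiIiIiIRERERERERRERBEREUREREREREREu7u7u7u3d3d3d3dyIiIiIiIiIiIiIiIiIiIiIhERERERERERQRERERREREREREREu7u7u7u3d3d3d3d3IiIiIiJyIiIiIiIiIiIiIiERERERERERERERERRERERERERES7u7u7u3d3d3d3dyInd3d3d3IiIiERIiIiIiIiIhERERERERERERERRERERERERES7u7u7u3d3d3d3dyInd3d3d3ciIiERESIiIiIiIREREREREREREREURERERERERERLu7u7u3d3d3d3dyInd3d3d3d3d3ERERESIiIiEREREREREREREREURERERERERERLu7u7u3d3d3d3d3J3d3d3d3d3d3cRERERESIiEREREREREREREREUREREREREREREu7u7u3d3d3d3d3d3d3d3d3d3d3dxERERERIiEREREREREREREREUREREREREREREu7u7u3d3d3d3d3d3d3d3d3d3d3d3ERERERERERERERERERERERERRERERERERERES7u7u3d3d3d3d3d3d3d3d3d3d3d3ERERERERERERERERERERERERFERERERERERERLu7u3d3d3d3d3d3d3d3d3d3d3d3EREREREREREREREREREREREREURERERERERERLu7u3d3d3d3d3d3d3d3d3d3d3d3ERERERERERERERERERERERERERRERERERERES7u7uwd3d3d3d3d3d3d3d3d3d3d3EREREREREREREREREREREREREURERERERERERLu7u3d3d3d3d3d3d3d3d3d3d3d3cREREREREREREREREREREREREURERERERERERLu7u3d3d3d3d3d3d3d3d3d3d3d3cREREREREREREREREREREREREUREREREREREREu7u3d3d3d3d3d3d3d3d3d3d3d3cRERERERERERERERERERERERERRERERERERERES7u3d3d3d3d3d3d3d3d3d3d3d3cRERERERERERERERERERERERERRERERERERERES7u3d3d3d3d3d3d3d3d3d3d3d3cRERERERERERERERERERERERERREREREREREREu7u3d3d3d3d3d3d3d3d3d3d3d3cREREREREREREREREREREREREUREREREREREREu7uw=="/>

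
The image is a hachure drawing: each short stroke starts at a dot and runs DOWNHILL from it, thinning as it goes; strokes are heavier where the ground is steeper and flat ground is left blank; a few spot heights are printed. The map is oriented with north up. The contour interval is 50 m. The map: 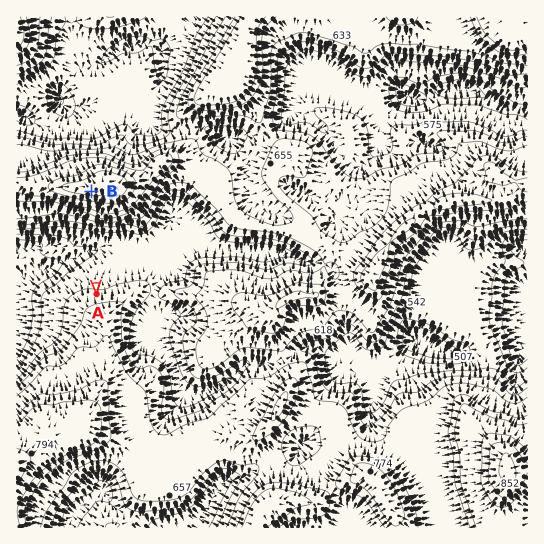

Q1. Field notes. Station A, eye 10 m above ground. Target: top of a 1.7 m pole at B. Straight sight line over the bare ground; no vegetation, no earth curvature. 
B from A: seen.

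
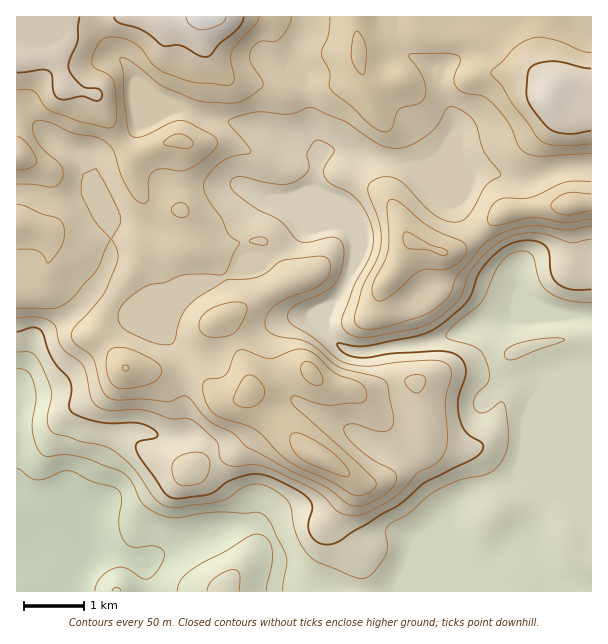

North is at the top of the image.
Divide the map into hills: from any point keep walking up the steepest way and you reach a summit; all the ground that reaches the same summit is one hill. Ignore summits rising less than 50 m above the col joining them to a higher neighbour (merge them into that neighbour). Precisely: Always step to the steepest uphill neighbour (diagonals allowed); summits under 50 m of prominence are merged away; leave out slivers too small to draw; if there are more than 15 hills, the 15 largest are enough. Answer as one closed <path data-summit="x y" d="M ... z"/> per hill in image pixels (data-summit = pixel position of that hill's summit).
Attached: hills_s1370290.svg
<path data-summit="203 17" d="M308 16l-292 1 0 97 14 4 21 21 34 20 25 62 0 9-24-36-24 6-18 0-17-6-11 1 1 193 19-50 36-24 23-24 9 4 21 14 4 0 63-26 21 0 30-16 20-7 6 0 16-11 20-20 32-4-17-17-7-16 7-41-7-12-3-10 0-14-4-25-12-21 0-12 13-27z"/><path data-summit="318 456" d="M342 224l-37 4-20 20-9 6-7 5-6 0-20 7-21 12-12 4-26 18-9 14-6 18 0 6 13 16 2 78-3 3 16 3 10 6 5 6 5 17 7 15 18 24 0 12-5 6-5 3 5 1 18-5 6 1 11 13 8 20-6 28 1 7 217 0 1-7-5-15-20-6-10-12-10-18-3-21-27-42-13-13-31-12-29-19-27-12-19-12-11-13-12-22-4-9 0-17 5-12 8-8 15-6 12 0 11 10 5-18 12-14 10-19 6-17 0-16-2-8z"/><path data-summit="549 96" d="M591 16l-282 0-2 13-13 27 0 12 12 21 7 49 8 16 6-3 17-1 25 8 30 5 11 5 18-4 19 0 21 10 20-2 33 9 10-1 26-11 31-1 4-3z"/><path data-summit="126 368" d="M210 280l-18 2-63 26-4 0-21-14-9-4-23 24-33 20-7 8-6 23-10 24 0 174 19 3 22 23 5-1 10-12 14-22 0-42 8-15 10-36 11-20 14-9 15 0 23 6 13-2 4-4-2-78-13-16 0-6 6-18 9-14z"/><path data-summit="413 242" d="M344 150l-17 1-7 4-7 31 1 9 6 12 18 17 7 2 9 8 2 8-1 22-15 30-12 14-4 12 1 10 11 13 12 7 21 2 17-4 46-6 27-10 23-10 28-6 48-1-21-8-17-16-3-18-20-14-16-17-19-26-6-13-22-10-23-25-12-5-30-5z"/><path data-summit="570 204" d="M447 164l-19 0-16 4 22 25 22 10 6 13 19 26 16 17 20 14 3 18 13 13 19 10 39 2 1-149-28 1-33 12-10 1-33-9-20 2z"/><path data-summit="311 372" d="M312 316l-12 0-15 6-11 14-2 23 16 31 11 13 19 12 27 12 29 19 25 10 9 6 0-15 2-7 0-20-14-33-5-39-5 0-17 4-21-2-12-7z"/><path data-summit="224 591" d="M255 523l-49 11-15 7-20 6-21 13-7 2 3 11 0 18 127 1 7-29-2-12-8-18-9-9z"/><path data-summit="17 155" d="M24 115l-8 1 0 78 11 0 17 6 18 0 24-6 24 36 0-9-2-9-23-53-11-8-17-7-27-26z"/>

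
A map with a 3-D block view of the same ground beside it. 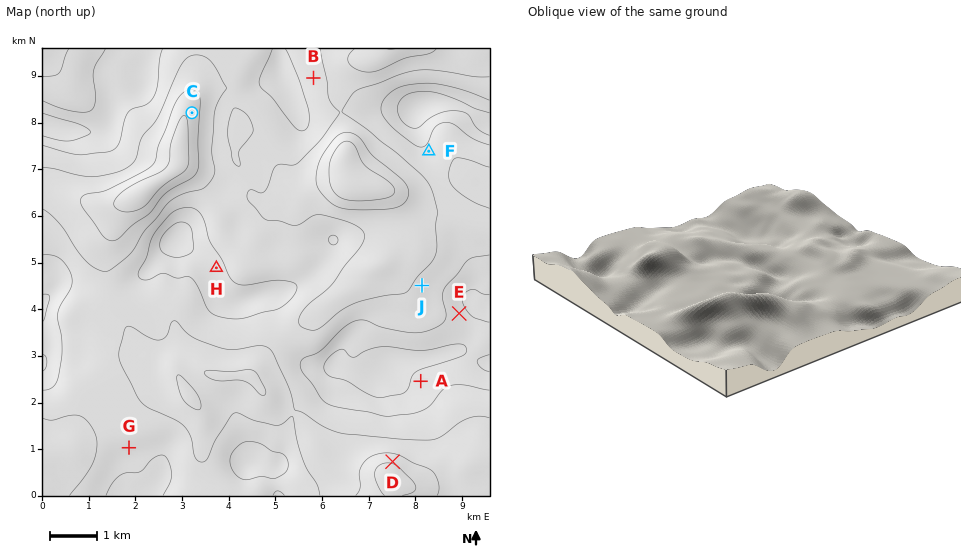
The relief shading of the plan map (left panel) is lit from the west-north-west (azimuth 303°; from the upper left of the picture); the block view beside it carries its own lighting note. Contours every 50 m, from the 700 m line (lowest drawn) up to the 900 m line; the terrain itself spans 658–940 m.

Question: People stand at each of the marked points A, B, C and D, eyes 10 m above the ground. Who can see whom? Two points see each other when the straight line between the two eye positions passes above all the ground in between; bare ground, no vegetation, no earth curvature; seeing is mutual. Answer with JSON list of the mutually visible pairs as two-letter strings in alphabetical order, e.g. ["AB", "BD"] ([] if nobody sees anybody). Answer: ["AD", "BC", "CD"]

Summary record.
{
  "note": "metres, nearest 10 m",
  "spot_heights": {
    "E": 720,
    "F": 760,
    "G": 770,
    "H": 730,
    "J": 790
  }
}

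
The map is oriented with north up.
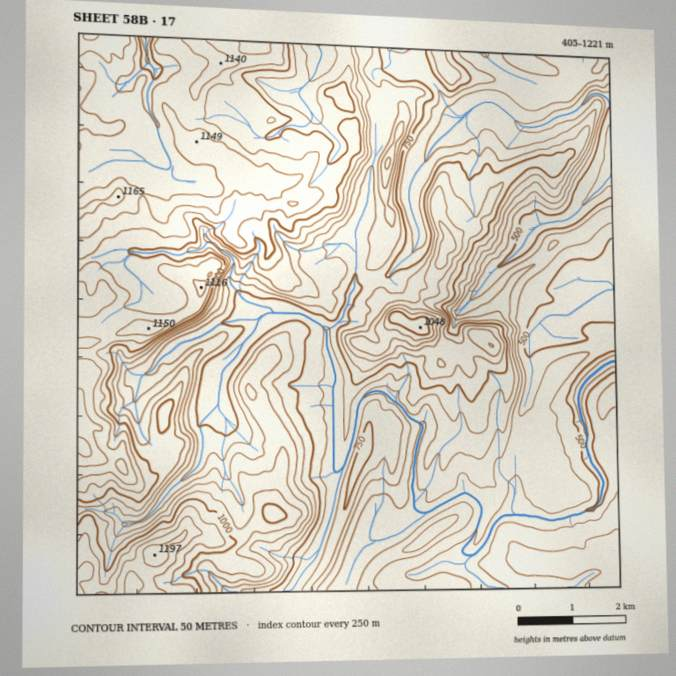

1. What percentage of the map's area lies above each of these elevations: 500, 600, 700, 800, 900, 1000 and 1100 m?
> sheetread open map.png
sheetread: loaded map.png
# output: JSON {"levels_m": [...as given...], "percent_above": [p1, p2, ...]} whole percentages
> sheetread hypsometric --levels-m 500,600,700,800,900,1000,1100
{"levels_m": [500, 600, 700, 800, 900, 1000, 1100], "percent_above": [96, 80, 65, 48, 35, 25, 6]}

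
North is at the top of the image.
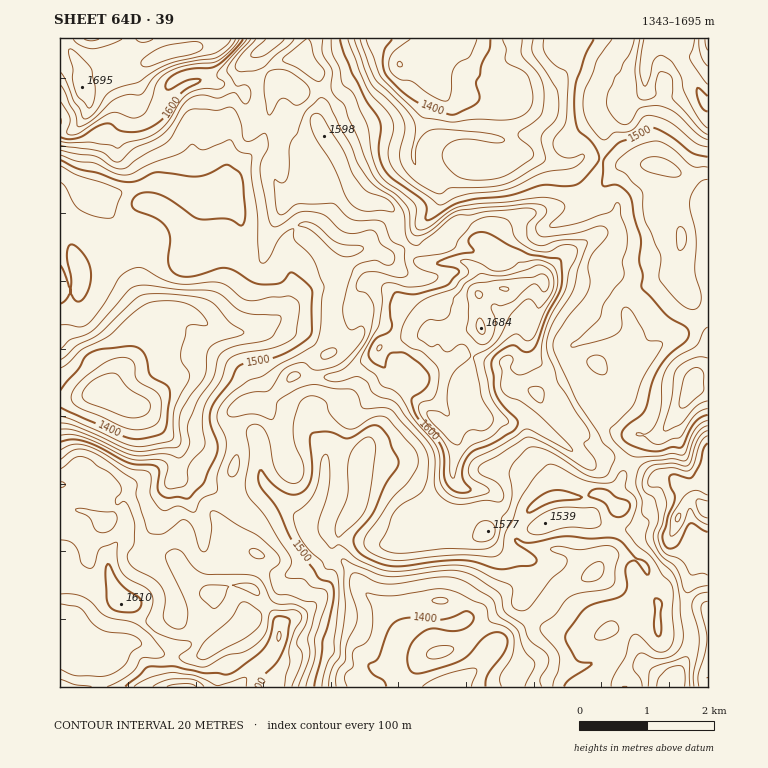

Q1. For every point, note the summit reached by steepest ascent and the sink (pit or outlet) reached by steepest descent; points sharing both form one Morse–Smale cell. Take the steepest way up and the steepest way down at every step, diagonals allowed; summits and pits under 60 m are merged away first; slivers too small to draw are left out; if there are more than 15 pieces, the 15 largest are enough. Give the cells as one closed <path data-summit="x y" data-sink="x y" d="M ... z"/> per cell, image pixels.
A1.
<path data-summit="481 327" data-sink="103 391" d="M307 38l-32 0-5 7-11 8 2 8 5 9 9 9 4 1-7 8-3 36-3 10-9 15-10 9-13 16-5 17-7 5 17 19 5 19 0 13-24 49-21 21-17-5-25 2-6 18-7 6-10 19-15 15-9 14-7 5 22 12 15 4 25 27 12 7 30 1 22-8 5 0 0-21 5-5 7-5 12 0 12-5 20-20 4-2 20 0 2 2 25-2 29-16 8-9 6 16 9 9 9 4 11 11 8 13 20 20 10 6 11-11 0-10-4-10 3-4 7 2 18 22 19 3 27-2 17 14 3 0 17-17 2 3 5 0 15-10 3-4-25-43-13 7-7 0-17-10-3-5-1-20 17-47 0-5-3-3-10 0-12 5 3-9-8-16-17-7-17-10-12-15-11-5-23 17-2 9 3 13-14 1-9-7-5-11-9-8-1-19-10-12-7-4-15 2-9-6-10-17-12-30-17-26 0-10 3-6-1-28-2-6-17-17z"/><path data-summit="82 87" data-sink="103 391" d="M273 38l-213 1 0 361 11 0 35-10 13-18 15-15 10-19 7-6 6-18 25-2 17 5 21-21 24-49 0-13-5-19-17-19 7-5 5-17 27-30 8-20 3-36 7-8-4-1-9-9-5-9-2-8 13-10z"/><path data-summit="481 327" data-sink="439 687" d="M378 351l-8 9-29 16-14 2-33-2-4 2-20 20-12 5-12 0-6 4-6 6 0 18 21 3 4 4 2 14 29-5 12-5 12 0 8 5 3 5 1 17 1-1 31 0 1 29-5 14-16 22 0 17 21 35 12 13 10 5 6 6 15 23 7-8 0-17 6-8 17-6 19 1 11 10 3 6 0 7-3 4 4 0 27 27 10-10 15-8 21-17 23-27 30-11-21-21-7-4-29-1-15-5-4-5 0-8 8-15 11-11 17-9 36 0 1-1 19 1 3-1 8-10 8-22-2-2-14-3-23 5-56-43-27 2-19-3-11-15-7-7-5-2-5 4 4 10 0 10-11 11-10-6-20-20-8-13-11-11-9-4-9-9z"/><path data-summit="185 687" data-sink="103 391" d="M106 392l-46 9 0 286 178 0 15-17 18-14 8-17-1-20-17-22-12-10 3-20 5-12-7-5-12-1-6-6-5-12-7-8 0-7 10-17-12-6-19-14-22-1-3-3 4-8-2-22-36-38-15-4z"/><path data-summit="481 327" data-sink="400 65" d="M378 38l-69 0-8 20 17 17 3 18 0 16-3 6 0 10 17 26 15 37 9 13 7 3 15-2 13 10 4 6 0 16 21 27 17 2-3-14 2-9 23-17 11 5 12 15 7 2 12-17 18-12 34-9 26-3 7-6 15-32-1-6-10-3-6 0-12 6-12 0-36-10-25 14-12 3-10 0-8-3-10-9-9 0-15 7-9 7-5 0-6-9-1-9 15-49 7-10 0-8-11-18-14 0-8-4-4-9z"/><path data-summit="82 87" data-sink="439 687" d="M603 495l-56 3-12 7-11 11-8 15 0 8 4 5 15 5 29 1 7 4 20 18 0 4-29 10-23 27-21 17-15 8-10 10-27-27-4 0 3-4 0-7-11-14-8-3-14 0-10 3-7 3-6 8 0 17-11 15-4 12 0 12-13 6-16 18 76 0 6-5 16-3 8-5 20-22 26 17 13-5 15 0 14 5 17 0 37-14 4-4 10-20 5-22-6-12-22-19 14 6 14 2 13-3 3-3 0-8-10-11-15-5-10 0-11 5 8-13 4-25 5-14z"/><path data-summit="185 687" data-sink="439 687" d="M267 486l-4 0-18 14-16 0-9 16 0 7 7 8 5 12 6 6 12 1 7 5-5 12-3 20 12 10 18 25 0 17-5 12-35 36 126 0 16-18 13-6 0-12 7-22-14-20-6-6-10-5-12-13-10-18-8-8-15-5-13-11-7-12 2-10-11-6z"/><path data-summit="708 509" data-sink="439 687" d="M630 463l-3 0-8 22-12 12 12 12-5 14-4 25-5 10 18-2 15 5 10 11 0 8-6 4-10 2-23-4 17 15 6 12-5 22-10 20-11 8-30 10-17 0-14-5-15 0-13 5-26-17-20 22-8 5-16 3-5 5 229 0 17-31 4-10 0-15-5-15 0-22 11-38-1-4-16-8-6-6-2-7 10-25 4-5 8-2-6-3-15-17-9-3-11 2z"/><path data-summit="481 327" data-sink="692 387" d="M601 160l-2 11-16 30-12 5-19 1-34 9-22 16-9 13 11 8 15 5 5 4 5 14-1 7 10-3 10 0 3 3 5-1 19 1 20 6 26 15 8-10 27-9 21-13 10-27 0-13-13-22 2-10 8-15-2-11-6-5-10-4-44 0z"/><path data-summit="82 87" data-sink="692 387" d="M708 174l-9 0-8 3-15-3 2 11-8 15-2 10 13 22 0 13-10 27-21 13-27 9-7 7 0 4 10 6 5 10 1 19-3 7-8 6-24 11 13 18 0 16-12 7-3 4 5 9 11 11 7 3 41 4 14-17 19-32 16 0z"/><path data-summit="82 87" data-sink="400 65" d="M581 38l-201 0 18 18 4 9 8 4 14 0 11 18 0 8-7 10-3 15-11 26-1 10 5 13 2 3 5 0 19-12 14-2 13 11 15 1 29-12 3-2 0-7-11-24 0-13-3-10 8-3 11-8 31-7 16-21z"/><path data-summit="706 103" data-sink="400 65" d="M650 38l-67 0-6 8-7 17-16 21-31 7-11 8-7 2 2 24 9 19 2 10 7-1 34 10 12 0 12-6 18 3 3-9 0-22-4-14 11-7 14 1 19-17 2-34 5-14z"/><path data-summit="82 87" data-sink="439 687" d="M250 432l-15 1 2 25-5 14-2 27 15 1 18-14 4 0 30 29 11 6-2 10 7 12 8 7 11 7 9 2-3-9 0-17 19-29 2-35-32-1-1 1-1-17-3-5-8-5-12 0-12 5-29 5-2-14z"/><path data-summit="706 103" data-sink="692 387" d="M645 84l-1 8-19 17-14-1-11 7 4 14-2 32 14 4 44 0 7 2 17 10 24-3 0-69-6-10-6-6-4 0-16 7-12 0-14-4z"/><path data-summit="708 509" data-sink="692 387" d="M696 387l-4 0-5 12-14 20-14 17-19-2-2 2 0 5-9 21 25 16 11-2 9 3 15 17 10 7 1-9 8-17 0-88z"/>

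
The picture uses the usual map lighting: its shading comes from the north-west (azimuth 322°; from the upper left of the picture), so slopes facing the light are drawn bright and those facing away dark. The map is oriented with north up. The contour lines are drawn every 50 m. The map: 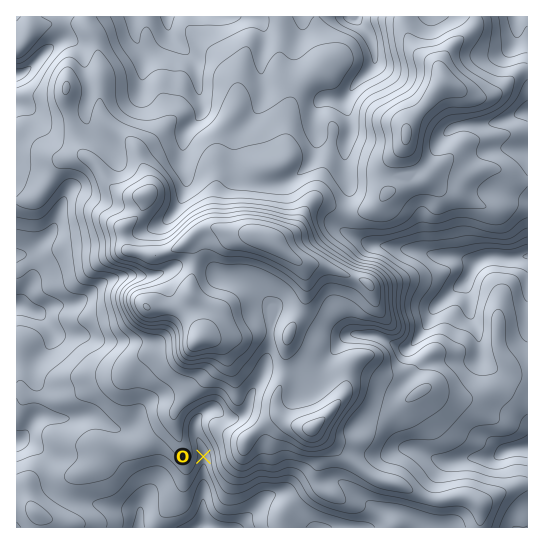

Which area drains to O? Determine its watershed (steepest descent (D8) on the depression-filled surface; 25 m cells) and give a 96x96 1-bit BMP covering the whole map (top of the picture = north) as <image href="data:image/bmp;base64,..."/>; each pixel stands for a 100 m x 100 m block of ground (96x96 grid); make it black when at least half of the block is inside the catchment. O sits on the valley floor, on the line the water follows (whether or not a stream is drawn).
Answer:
<image width="96" height="96" href="data:image/bmp;base64,Qk2+BAAAAAAAAD4AAAAoAAAAYAAAAGAAAAABAAEAAAAAAIAEAAATCwAAEwsAAAIAAAAAAAAA////AAAAAAAAAAAAAAAAAAAAAAAAAAAAAAAAAAAAAAAAAAAAAAAAAAAAAAAAAAAAAAAAAAAAAAAAAAAAAAAAAAAAAAAAAAAAAAAAAAAAAAAAAAAAAAAAAAAAAAAAAAAAAAAAAAAAAAAAAAAAAAAAAAAAAAAAAAAAAAAAAAAAAAAAAAAAAAAAAAAAAAAAAAAAAAAAAAAAAAAAAAAAAAAAAAAAAAAAAAAAYAAAAAAAAAAAAAAA4AAAAAAAAAAAAAAB8AAAAAAAAAAAAAAB+AAAAAAAAAAAAAAD//AAAAAAAAAAAAAD//gAAAAAAAAAAAAD//4AAAAAAAAAAAAD//8AAAAAAAAAAAAD//+AAAAAAAAAAAAD//+AAAAAAAAAAAAB//+AAAAAAAAAAAAA//+AAAAAAAAAAAAAf/+AAAAAAAAAAAAAP//AAAAAAAAAAAAAH//AAAAAAAAAAAAAD//AAAAAAAAAAAAAB//AAAAAAAAAAAAAA//gAAAAAAAAAAAAAf/gAAAAAAAAAAAAAf/gAAAAAAAAAAAAAf/gAAAAAAAAAAAAA//gAAAAAAAAAAAAH//gAAAAAAAAAAAAP//gAAAAAAAAAAAAP//wAAAAAAAAAAAAP//wAAAAAAAAAAAAP//4AAAAAAAAAAAAP//4AAAAAAAAAAAAP//8AAAAAAAAAAAAP//8AAAAAAAAAAAAf//8AAAAAAAAAAAAf//8AAAAAAAAAAAAf//8AAAAAAAAAAAAf//8AAAAAAAAAAAAf//8AAAAAAAAAAAAf//8AAAAAAAAAAAAf//4AAAAAAAAAAAAf//wAAAAAAAAAAAAf//gAAAAAAAAAAAAf/+AAAAAAAAAAAAA//8AAAAAAAAAAAAAf/wAAAAAAAAAAAAAP/AAAAAAAAAAAAAAAAAAAAAAAAAAAAAAAAAAAAAAAAAAAAAAAAAAAAAAAAAAAAAAAAAAAAAAAAAAAAAAAAAAAAAAAAAAAAAAAAAAAAAAAAAAAAAAAAAAAAAAAAAAAAAAAAAAAAAAAAAAAAAAAAAAAAAAAAAAAAAAAAAAAAAAAAAAAAAAAAAAAAAAAAAAAAAAAAAAAAAAAAAAAAAAAAAAAAAAAAAAAAAAAAAAAAAAAAAAAAAAAAAAAAAAAAAAAAAAAAAAAAAAAAAAAAAAAAAAAAAAAAAAAAAAAAAAAAAAAAAAAAAAAAAAAAAAAAAAAAAAAAAAAAAAAAAAAAAAAAAAAAAAAAAAAAAAAAAAAAAAAAAAAAAAAAAAAAAAAAAAAAAAAAAAAAAAAAAAAAAAAAAAAAAAAAAAAAAAAAAAAAAAAAAAAAAAAAAAAAAAAAAAAAAAAAAAAAAAAAAAAAAAAAAAAAAAAAAAAAAAAAAAAAAAAAAAAAAAAAAAAAAAAAAAAAAAAAAAAAAAAAAAAAAAAAAAAAAAAAAAAAAAAAAAAAAAAAAAAAAAAAAAAAAAAAAAAAAAAAAAAAAAAAAAAAAAAAAAAAAAAAAAAAAAAAAAAAAAAAAAAAAAAAAAAAAAAAAAAAAAAAAAAAAAAAA="/>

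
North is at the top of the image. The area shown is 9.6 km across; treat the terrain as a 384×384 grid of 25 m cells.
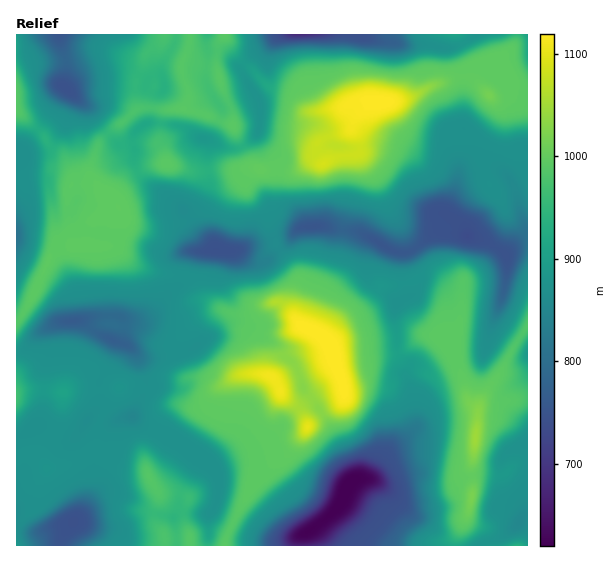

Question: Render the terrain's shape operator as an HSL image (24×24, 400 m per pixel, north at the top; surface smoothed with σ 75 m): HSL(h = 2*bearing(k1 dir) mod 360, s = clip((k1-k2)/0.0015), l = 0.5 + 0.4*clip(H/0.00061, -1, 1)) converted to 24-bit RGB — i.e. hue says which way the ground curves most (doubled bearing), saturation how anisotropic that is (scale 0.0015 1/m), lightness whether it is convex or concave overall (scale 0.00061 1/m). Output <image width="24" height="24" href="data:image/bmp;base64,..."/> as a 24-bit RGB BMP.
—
<image width="24" height="24" href="data:image/bmp;base64,Qk32BgAAAAAAADYAAAAoAAAAGAAAABgAAAABABgAAAAAAMAGAAATCwAAEwsAAAAAAAAAAAAAq2cZQVIhK25Ta1Ar0HtOOytNytmZUGW8VPHS/zyw1oYPoWIeHzECEDMALlEU24iuh2OhUWemgLLXwUXW+KayDdpLCmgUp4wH3Ymv7kGKDzEUGi8uq891R0nFz9RTcpw6eH4QBydA/87MHYWg4XbJQqpXADMZGVM224qVX5OBSSU9dygs5NyQ9v6eJCFhVVmDfIaEs4SixnvlJajTYa53cCJgyOi0baHK2rPoAw8w986s85vKGYpJ7cC3NpOrDTpAMbFV2yFIUTd8bTe1vumm/OfPDyZJbYeFdXqCj4KOhn2Pe3yWYm6HO2/jxPLMkkV4czQ3LBRCxudspICQ8LDe4+gpb1ExCygSHioJKOItS5eDIk1x7tm09OqNEiRyhXSfeXyGhYR7eH+DhX6Hc3uFE+xruDoieEhQbTI5Yxkuht6BgYN9mViH+oF0xli8T2SUCbuRMWBab6uBIkdw5Kx/++rQEDNHO3Y8OG9ag3dyfIlrdoZwaJBveY1Tj1xXXxcrMOCynuXZfJOLhWxrJyVW+9/Qugf/4bGFJHKlPYW0MI1YMFBr0M9H8OWw3lPhMLF1K36kZFGBhK9uZn6DlnFxUoSEUi+vu7vyoMDSh35leXZceihZbOxeCOkfqguZ8eraOHvNK3eOaWWuKit1lc5dyNiXfFWX3KrCglfATGCzv5iwaWGJf4mVeoKoQ16BvMowx3Gw1l3O0kqwPc3Z1vXWNgtIWLhj6PbU0EvZKk6VaUV+RTFzkt9+ZMDJvm+adrZ1ejZ2b3lkinxmfp2jk8rXXiqlvVNAGqVHG0/ByXTbkrjflbXjwCBjbyiCncaY0OuWrCKjOSuOZDZdkS5Oq+OZAHpa/1+qh+lCA0wzX4zUq7PdXt9UPRQLYxVLtcaajIN4MmE8RU4QzcE7dmo3ohBKUstuhriK3uOjUS63IhWO0V3hkdjFvcCJBImxB0hJ/8/M/7uxBC8FLjECWT0KnKs4Sngxf5VPlYB1lTOSTdWxicB7ZTtgXNmztd/en8TMy06RltN8Fw9jS63M3JCuraKGufAnC0Rz/jtr/83MNxntWmzYcXnSV2S+a7y5aKSRZYSSQaHMjd7pw43jlpL3ofLlsqBSfkkvd9NQ11bObyVoKVc/2m45uJeG58J1ACEzJ0iZ9UlU/MPNMBVOk3cgeJYkT78vO7igb5SmZ77MStHbLdSjNmUl5Vh9x4zer9Xn0k11aypYh5DFiG/KIray5cjb9NfuDR6aEzbCJnWH/M/DjXHUnKnVo5zQsOi6My93D70AN14AZkUMJhcNw3AlC6Mn2704mj8lt1jEf9TeiioCCmUAl7nqh+av4TtrmANiElBLJFxf8NqOjICIhH1+h3993KOILHCb2Wawq1ArPBkRHLU1N+A9GOYAFngKkTwXi14VMAkDtW0iLeZUG0wKWkgPTi0ZjhoYH5NYL46ax+hQn4Rxh36AhYF/0OGuNiJwg2iIxWnJdEbfsKYpMZ5G3mpiRB8XPUogsodBVKG3mtKoscVeL0BTdj1GXCQqjN+SOTu7OkeIdsZJvLGFeod+hpyW0diTNA0oWkcjhn07i02/4N3usxfEvlYYujphSqg2Sm0g09ksG8YV0yp0YS+hJGqCqs/Wk8Stck2UOD57b7d6vL6WgqmFZJ93tCSF4F3vvuXzZKDhYnHSr5vDoorMd2DQ4H3m28zuZXjTb9ae4pW4JHVoXKHDPUi0eKx7kHJraI6RRC5SSt5YfqjB3YSuhldTPThzn8GMiLxrR0R3ZlcVVtEAvD/mmDikqc+VsG+HxUuvz8aaTFeW2KWqJ1eFf3CVeI2Ghm5ac4NXGeuTVOKcPXBKM3yo/5TPEpE7mq4hcCsNShUNIOnQ1vjTAQ0y1pp1jahMmkFOuquOxX1rW2QurdFHG0dPV3NSZSM61nczjLIzhumpJ6XUGE7rWwMiXIIn973VZoHqxqbxm8vjSb+uuepMCwUu0Np5dK7fvZ7msJjApoau4sDpdojaujO2IW18Knq4qOHKmZbHtdtjLTUNJg0Ze79cT4CPxslnbWU8qZU9mHViu+mMShNwFmLM352DZZFNIHEyatm4q63ojJTg6E7h0H3qhWrQbMHOpm+PobyLdR15qnLkLB6aaLhmWXyWv5uCWlWLcMd2ZG+R6fJ3DBZOMrzBV7jW3tjxrLPxocfxfc7pXEbK2XzrnqTpvYDzypDSjHyOteqUJ2+0bDeEOCGnxr7cWLe0jkqwzoSHPZiDUsuo7nyeTN7XEcdXAJZNWrZ2lTQqeWIILhoFLRoGbFkBWUMDIjMAEZEAuHjy+NPY"/>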